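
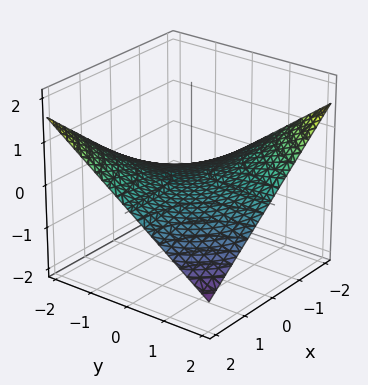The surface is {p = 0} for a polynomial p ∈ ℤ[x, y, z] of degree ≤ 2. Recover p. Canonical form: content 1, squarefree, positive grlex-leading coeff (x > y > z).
x*y + 3*z

1. deg p = 2. A saddle surface; a quadric.
2. From the axis intercepts and sections: it crosses the z-axis at the gridline z = 0; every point of the y-axis in the box is on the surface; the visible x-axis segment lies entirely on the surface.
3. Together with the visible shape, these determine p as stated.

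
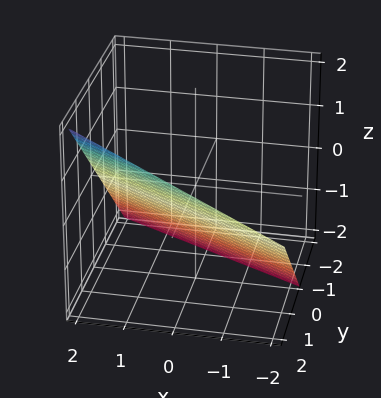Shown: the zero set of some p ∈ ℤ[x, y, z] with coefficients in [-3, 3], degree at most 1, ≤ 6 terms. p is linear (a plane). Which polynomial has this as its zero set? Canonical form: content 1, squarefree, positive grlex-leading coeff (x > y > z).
x + 2*y - 2*z - 2

The degree is 1 — the surface is flat (a plane).
Against the integer gridlines: it crosses the y-axis at the gridline y = 1; it crosses the x-axis at the gridline x = 2; it meets the z-axis at z = -1 (among the integer gridlines).
Fitting integer coefficients to these (and the overall shape) gives p.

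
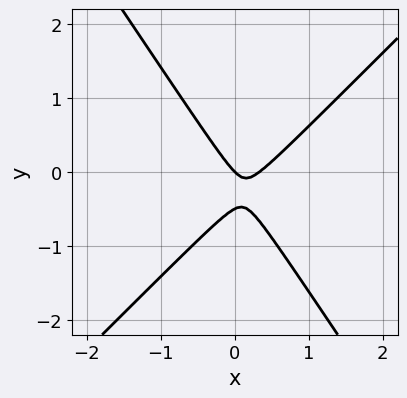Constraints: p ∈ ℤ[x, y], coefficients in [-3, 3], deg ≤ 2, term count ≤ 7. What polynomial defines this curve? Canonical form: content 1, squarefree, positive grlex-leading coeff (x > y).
(a) Degree: the shape is more complex than any degree-1 curve, so deg p = 2.
(b) Checking where it meets the axes: one y-axis crossing is at y = 0; it crosses the x-axis at the gridline x = 0.
(c) Putting this together gives p.

3*x^2 - x*y - 2*y^2 - x - y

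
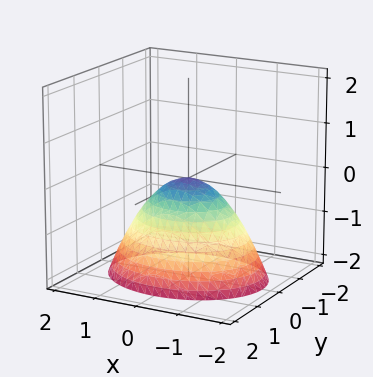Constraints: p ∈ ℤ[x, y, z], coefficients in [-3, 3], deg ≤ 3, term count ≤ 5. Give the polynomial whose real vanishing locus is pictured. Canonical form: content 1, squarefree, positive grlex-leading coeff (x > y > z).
First, deg p = 2. A single bowl opening along one axis; a quadric.
Next, symmetries: mirror symmetry y ↦ −y ⇒ only even powers of y; it's symmetric under x → −x, forcing even powers of x.
Then, checking where it meets the axes: it crosses the z-axis at the gridline z = 0; one y-axis crossing is at y = 0.
Finally, putting this together gives p.

2*x^2 + 3*y^2 + 3*z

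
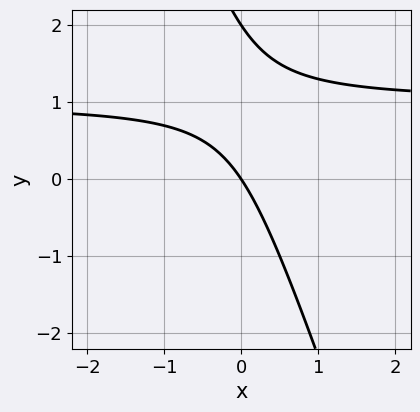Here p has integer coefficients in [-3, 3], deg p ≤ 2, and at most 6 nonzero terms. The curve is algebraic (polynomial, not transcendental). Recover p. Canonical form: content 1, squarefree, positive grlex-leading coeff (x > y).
Degree: no degree-1 curve has this shape, so deg p = 2.
Checking where it meets the axes: the y-axis gridline crossings are at y ∈ {0, 2}; one x-axis crossing is at x = 0.
Fitting integer coefficients to these (and the overall shape) gives p.

3*x*y + y^2 - 3*x - 2*y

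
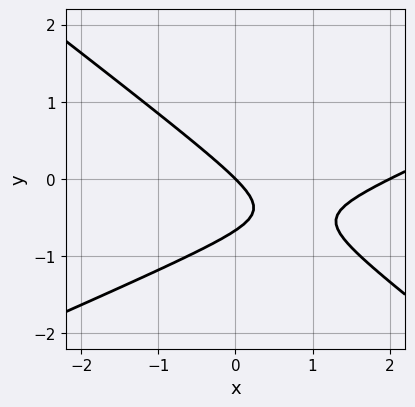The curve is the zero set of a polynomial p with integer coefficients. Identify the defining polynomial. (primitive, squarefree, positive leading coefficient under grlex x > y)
x^2 - x*y - 3*y^2 - 2*x - 2*y

1. Degree: a generic line meets the curve in up to 2 points, so deg p = 2.
2. Against the integer gridlines: the x-axis gridline crossings are at x ∈ {0, 2}; it crosses the y-axis at the gridline y = 0.
3. Fitting integer coefficients to these (and the overall shape) gives p.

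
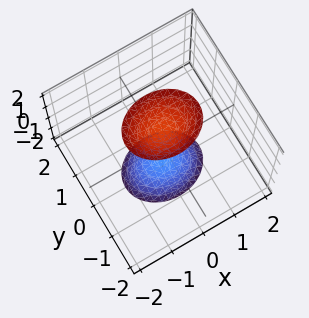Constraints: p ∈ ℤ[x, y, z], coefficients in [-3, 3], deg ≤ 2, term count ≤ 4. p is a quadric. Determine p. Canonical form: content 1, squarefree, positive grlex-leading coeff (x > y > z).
First, I count 2 distinct pieces. They look like related sheets of one shape, so recover p as a whole.
Next, deg p = 2. Two sheets facing apart; a quadric.
Next, symmetries: mirror symmetry z ↦ −z ⇒ only even powers of z; the x ↦ −x reflection is a symmetry, so x appears only in even powers; the y ↦ −y reflection is a symmetry, so y appears only in even powers.
Then, checking where it meets the axes: no y-intercept at any integer in the box; it misses every integer gridline on the x-axis.
Finally, the integer polynomial consistent with all of this is the stated p.

2*x^2 + 3*y^2 - z^2 + 2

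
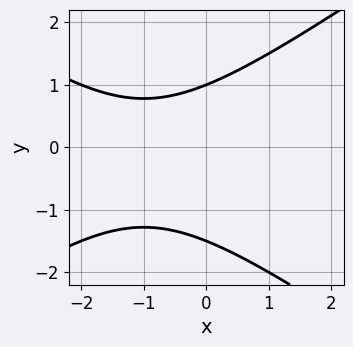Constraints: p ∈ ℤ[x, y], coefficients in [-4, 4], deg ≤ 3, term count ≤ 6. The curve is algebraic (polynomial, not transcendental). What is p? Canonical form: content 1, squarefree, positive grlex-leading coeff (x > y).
(a) The degree is 2 — the shape is more complex than any degree-1 curve.
(b) Reading off the gridlines: the curve avoids every integer x-axis point in the box; it meets the y-axis at y = 1 (among the integer gridlines).
(c) Fitting integer coefficients to these (and the overall shape) gives p.

x^2 - 2*y^2 + 2*x - y + 3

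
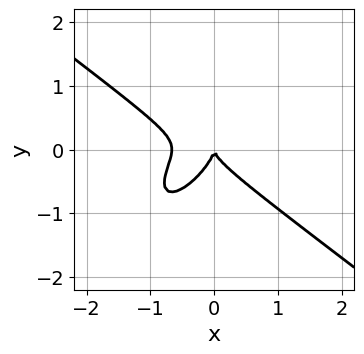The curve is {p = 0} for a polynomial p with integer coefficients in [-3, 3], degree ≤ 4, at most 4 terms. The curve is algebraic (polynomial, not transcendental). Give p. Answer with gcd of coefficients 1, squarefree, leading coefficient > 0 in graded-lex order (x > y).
(a) Degree: no degree-2 curve has this shape, so deg p = 3.
(b) Against the integer gridlines: it crosses the y-axis at the gridline y = 0; it meets the x-axis at x = 0 (among the integer gridlines).
(c) These observations pin down the coefficients.

3*x^3 - 3*x*y^2 + 3*y^3 + 2*x^2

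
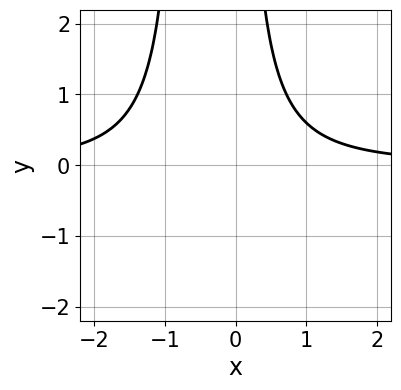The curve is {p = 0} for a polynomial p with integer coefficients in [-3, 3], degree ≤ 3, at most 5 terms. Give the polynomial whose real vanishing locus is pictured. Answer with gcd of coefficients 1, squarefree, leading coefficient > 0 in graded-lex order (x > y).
1. Degree: the shape is more complex than any degree-2 curve, so deg p = 3.
2. From the visible intercepts: it misses every integer gridline on the x-axis; the curve avoids every integer y-axis point in the box.
3. Putting this together gives p.

3*x^2*y + 2*x*y - 3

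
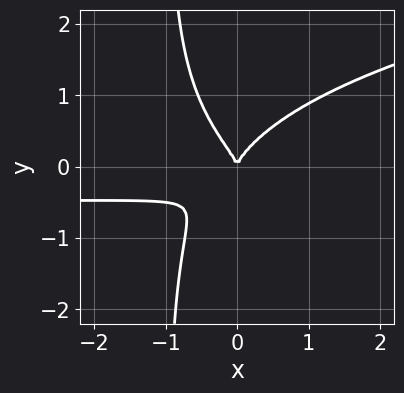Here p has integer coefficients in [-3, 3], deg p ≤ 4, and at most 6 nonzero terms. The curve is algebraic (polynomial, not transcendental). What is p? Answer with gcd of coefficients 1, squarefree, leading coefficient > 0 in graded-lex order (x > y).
1. The degree is 4 — a generic line meets the curve in up to 4 points.
2. Checking where it meets the axes: it meets the x-axis at x = 0 (among the integer gridlines); it meets the y-axis at y = 0 (among the integer gridlines).
3. The integer polynomial consistent with all of this is the stated p.

2*x*y^3 - 2*x^2*y + 2*y^3 - x^2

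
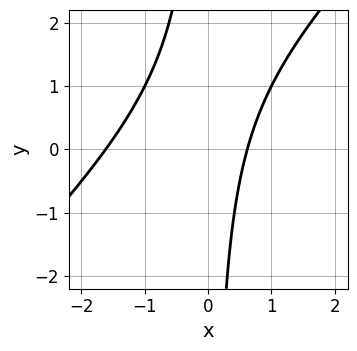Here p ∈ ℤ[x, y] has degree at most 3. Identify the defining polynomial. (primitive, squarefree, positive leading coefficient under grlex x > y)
(a) deg p = 2. The shape is more complex than any degree-1 curve.
(b) From the axis intercepts and sections: the curve avoids every integer y-axis point in the box.
(c) Putting this together gives p.

x^2 - x*y + x - 1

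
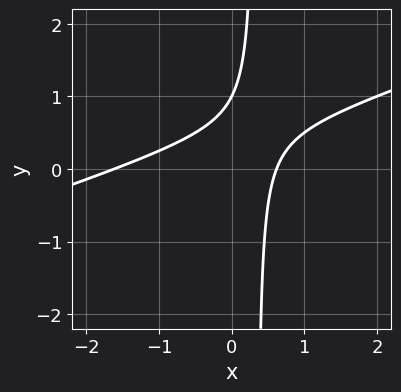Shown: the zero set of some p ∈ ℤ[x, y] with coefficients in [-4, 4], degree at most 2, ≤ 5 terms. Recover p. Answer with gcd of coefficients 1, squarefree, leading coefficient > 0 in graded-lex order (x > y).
Degree: no degree-1 curve has this shape, so deg p = 2.
Against the integer gridlines: it meets the y-axis at y = 1 (among the integer gridlines).
Putting this together gives p.

x^2 - 3*x*y + x + y - 1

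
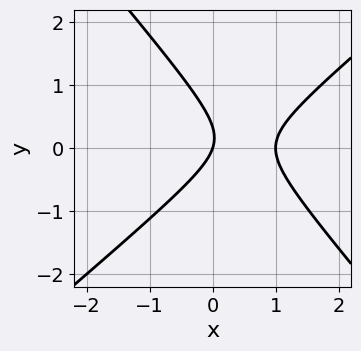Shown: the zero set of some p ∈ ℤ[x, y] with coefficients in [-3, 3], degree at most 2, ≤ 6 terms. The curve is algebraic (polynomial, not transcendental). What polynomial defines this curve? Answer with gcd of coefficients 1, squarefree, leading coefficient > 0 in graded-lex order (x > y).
1. Degree: a generic line meets the curve in up to 2 points, so deg p = 2.
2. Reading off the gridlines: one y-axis crossing is at y = 0; among the integer gridlines, it crosses the x-axis at x ∈ {0, 1}.
3. Matching integer coefficients to the picture gives p.

3*x^2 - x*y - 3*y^2 - 3*x + y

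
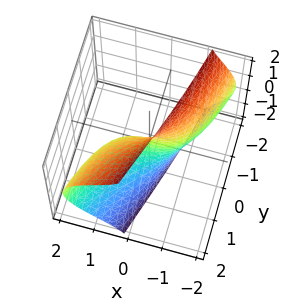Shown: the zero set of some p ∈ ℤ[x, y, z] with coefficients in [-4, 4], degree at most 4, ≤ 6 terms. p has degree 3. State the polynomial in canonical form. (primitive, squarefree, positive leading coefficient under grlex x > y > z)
x^3 + 2*x*z^2 + z^2 - 3*y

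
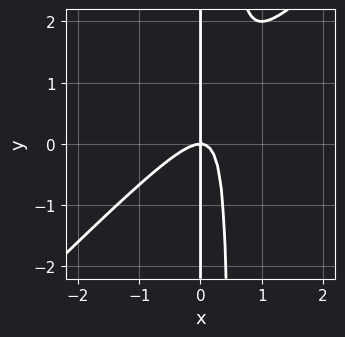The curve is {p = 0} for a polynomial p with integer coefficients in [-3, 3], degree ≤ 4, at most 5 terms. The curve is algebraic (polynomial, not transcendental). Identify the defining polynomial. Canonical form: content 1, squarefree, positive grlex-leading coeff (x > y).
(a) deg p = 3. No degree-2 curve has this shape.
(b) From the axis intercepts and sections: the visible y-axis segment lies entirely on the curve; it crosses the x-axis at the gridline x = 0.
(c) These observations pin down the coefficients.

2*x^3 - 2*x^2*y + x*y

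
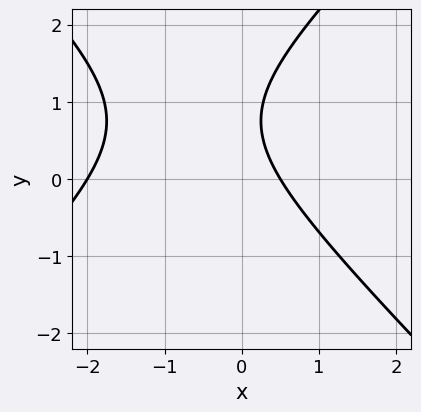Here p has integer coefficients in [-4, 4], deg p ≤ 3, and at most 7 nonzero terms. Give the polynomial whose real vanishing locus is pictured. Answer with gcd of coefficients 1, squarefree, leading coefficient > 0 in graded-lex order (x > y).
2*x^2 - 2*y^2 + 3*x + 3*y - 2

The degree is 2 — a generic line meets the curve in up to 2 points.
From the axis intercepts and sections: it meets the x-axis at x = -2 (among the integer gridlines); no y-intercept at any integer in the box.
These observations pin down the coefficients.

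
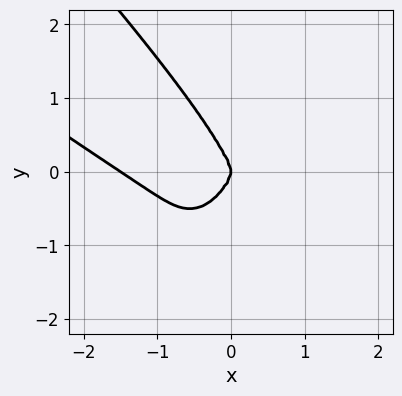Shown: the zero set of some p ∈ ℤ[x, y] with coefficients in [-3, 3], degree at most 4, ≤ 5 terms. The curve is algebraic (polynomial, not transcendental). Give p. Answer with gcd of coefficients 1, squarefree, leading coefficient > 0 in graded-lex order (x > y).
The degree is 4 — a generic line meets the curve in up to 4 points.
From the visible intercepts: one x-axis crossing is at x = 0; it meets the y-axis at y = 0 (among the integer gridlines).
These observations pin down the coefficients.

2*x^4 + 3*x^3*y + y^4 + 3*x^3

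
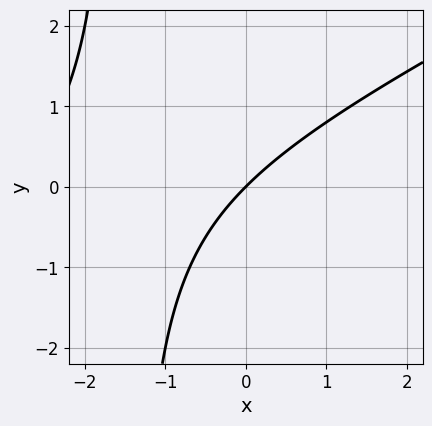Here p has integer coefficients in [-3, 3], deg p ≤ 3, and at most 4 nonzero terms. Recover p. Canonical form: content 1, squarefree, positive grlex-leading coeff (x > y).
(a) deg p = 2. No degree-1 curve has this shape.
(b) Against the integer gridlines: one x-axis crossing is at x = 0; it meets the y-axis at y = 0 (among the integer gridlines).
(c) The integer polynomial consistent with all of this is the stated p.

x^2 - 2*x*y + 3*x - 3*y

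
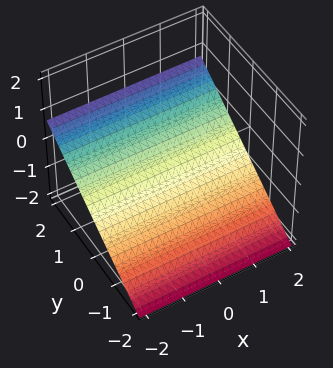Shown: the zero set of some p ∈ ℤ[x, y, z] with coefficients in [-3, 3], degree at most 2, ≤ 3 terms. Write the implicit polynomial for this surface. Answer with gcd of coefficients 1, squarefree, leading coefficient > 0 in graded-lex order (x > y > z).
Degree: the surface is flat (a plane), so deg p = 1.
Checking where it meets the axes: it meets the y-axis at y = 1 (among the integer gridlines); it misses every integer gridline on the x-axis.
Together with the visible shape, these determine p as stated.

2*y - 3*z - 2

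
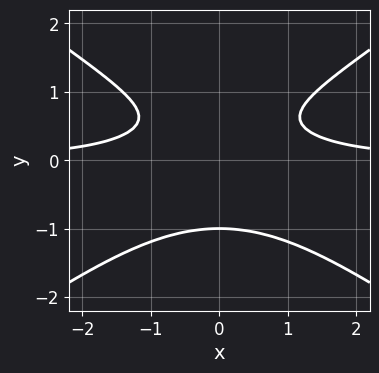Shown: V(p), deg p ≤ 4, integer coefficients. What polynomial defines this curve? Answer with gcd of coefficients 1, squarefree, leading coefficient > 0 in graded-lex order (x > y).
(a) Degree: the shape is more complex than any degree-2 curve, so deg p = 3.
(b) Symmetries: it's symmetric under x → −x, forcing even powers of x.
(c) Observable constraints: the curve avoids every integer x-axis point in the box; one y-axis crossing is at y = -1.
(d) These observations pin down the coefficients.

x^2*y - 2*y^3 + y - 1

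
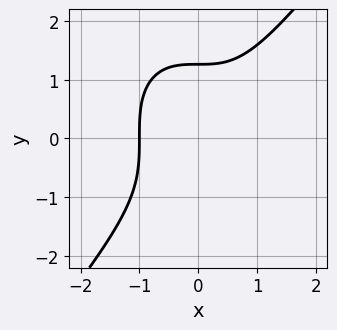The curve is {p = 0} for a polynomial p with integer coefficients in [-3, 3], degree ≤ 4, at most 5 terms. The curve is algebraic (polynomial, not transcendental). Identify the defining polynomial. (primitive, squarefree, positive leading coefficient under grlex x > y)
2*x^3 - y^3 + 2

First, the degree is 3 — a generic line meets the curve in up to 3 points.
Next, observable constraints: one x-axis crossing is at x = -1.
Finally, these observations pin down the coefficients.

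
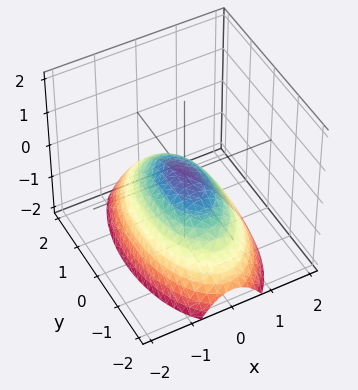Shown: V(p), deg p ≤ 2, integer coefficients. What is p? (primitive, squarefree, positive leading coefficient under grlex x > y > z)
The degree is 2 — a single bowl opening along one axis; a quadric.
Symmetries: the y ↦ −y reflection is a symmetry, so y appears only in even powers; mirror symmetry x ↦ −x ⇒ only even powers of x.
Reading off the gridlines: it crosses the x-axis at the gridline x = 0; it crosses the z-axis at the gridline z = 0; it crosses the y-axis at the gridline y = 0.
Solving for integer coefficients yields p as stated.

3*x^2 + y^2 + 3*z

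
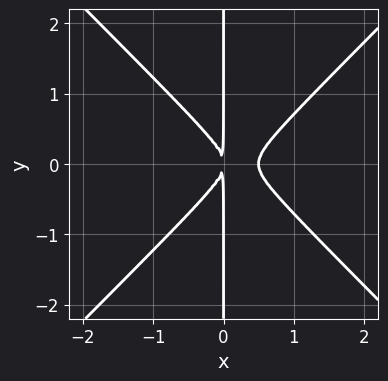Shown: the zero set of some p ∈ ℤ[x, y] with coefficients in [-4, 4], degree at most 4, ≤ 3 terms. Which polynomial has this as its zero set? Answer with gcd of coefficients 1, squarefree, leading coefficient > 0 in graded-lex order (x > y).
2*x^3 - 2*x*y^2 - x^2

First, degree: no degree-2 curve has this shape, so deg p = 3.
Then, symmetries: the y ↦ −y reflection is a symmetry, so y appears only in even powers.
Then, from the axis intercepts and sections: the visible y-axis segment lies entirely on the curve.
Finally, solving for integer coefficients yields p as stated.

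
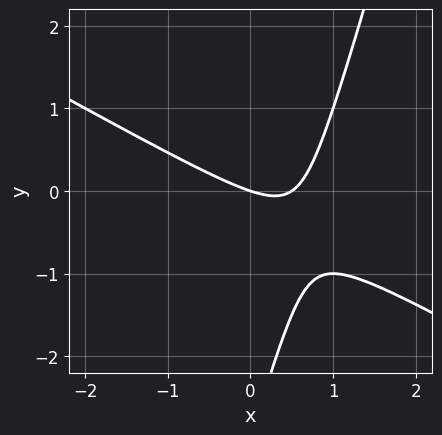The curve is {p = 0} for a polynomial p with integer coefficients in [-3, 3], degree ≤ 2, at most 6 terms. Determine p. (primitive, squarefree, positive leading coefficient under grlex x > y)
Degree: the shape is more complex than any degree-1 curve, so deg p = 2.
From the visible intercepts: one x-axis crossing is at x = 0; one y-axis crossing is at y = 0.
Solving for integer coefficients yields p as stated.

2*x^2 + 3*x*y - y^2 - x - 3*y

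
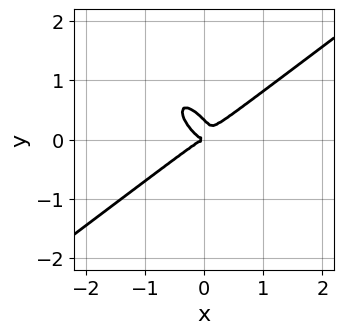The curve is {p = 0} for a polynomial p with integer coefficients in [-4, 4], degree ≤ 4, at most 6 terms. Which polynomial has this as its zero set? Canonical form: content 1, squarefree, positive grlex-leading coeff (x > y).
deg p = 3.
Observable constraints: it meets the x-axis at x = 0 (among the integer gridlines); it crosses the y-axis at the gridline y = 0.
Solving for integer coefficients yields p as stated.

3*x^3 - 3*x*y^2 - 3*y^3 + y^2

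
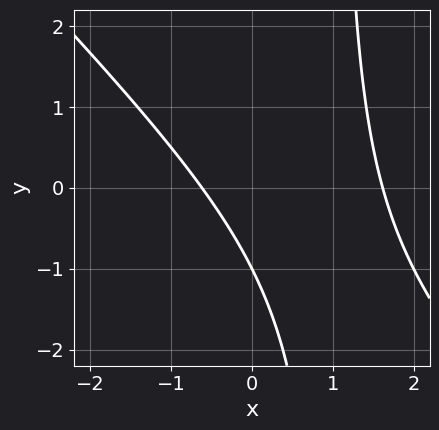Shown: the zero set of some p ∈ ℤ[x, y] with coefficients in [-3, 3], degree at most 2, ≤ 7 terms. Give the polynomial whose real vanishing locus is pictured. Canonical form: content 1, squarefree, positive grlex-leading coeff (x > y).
x^2 + x*y - x - y - 1

Degree: the shape is more complex than any degree-1 curve, so deg p = 2.
Against the integer gridlines: it meets the y-axis at y = -1 (among the integer gridlines).
Solving for integer coefficients yields p as stated.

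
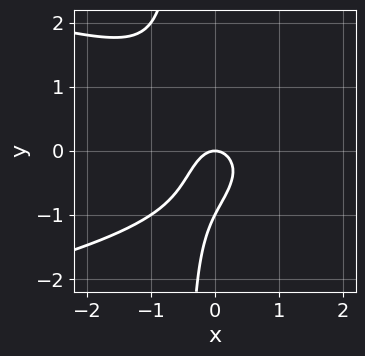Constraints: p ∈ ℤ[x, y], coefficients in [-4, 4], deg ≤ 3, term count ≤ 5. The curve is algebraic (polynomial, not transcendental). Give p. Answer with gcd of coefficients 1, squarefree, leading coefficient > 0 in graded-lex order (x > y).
(a) Degree: a generic line meets the curve in up to 3 points, so deg p = 3.
(b) From the axis intercepts and sections: among the integer gridlines, it crosses the y-axis at y ∈ {-1, 0}; it meets the x-axis at x = 0 (among the integer gridlines).
(c) Solving for integer coefficients yields p as stated.

2*x*y^2 + 2*x^2 + y^2 + y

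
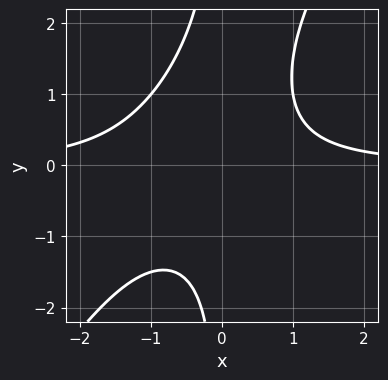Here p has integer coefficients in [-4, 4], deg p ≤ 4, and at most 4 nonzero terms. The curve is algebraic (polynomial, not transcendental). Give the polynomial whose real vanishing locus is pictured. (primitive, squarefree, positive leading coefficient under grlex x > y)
The degree is 3 — a generic line meets the curve in up to 3 points.
From the visible intercepts: no y-intercept at any integer in the box; the curve avoids every integer x-axis point in the box.
The integer polynomial consistent with all of this is the stated p.

3*x^2*y - 2*x*y^2 + 2*x*y - 3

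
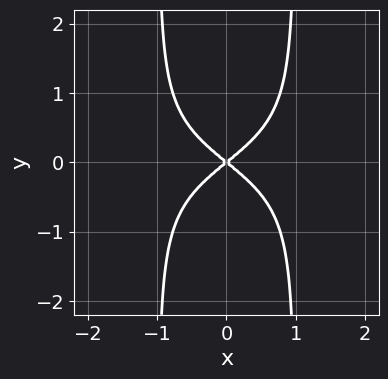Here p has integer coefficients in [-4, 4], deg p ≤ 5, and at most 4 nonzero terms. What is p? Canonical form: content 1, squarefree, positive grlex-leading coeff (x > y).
3*x^2*y^2 + 2*x^2 - 3*y^2

Degree: a generic line meets the curve in up to 4 points, so deg p = 4.
Symmetries: it's symmetric under y → −y, forcing even powers of y; mirror symmetry x ↦ −x ⇒ only even powers of x.
Checking where it meets the axes: it meets the y-axis at y = 0 (among the integer gridlines); it crosses the x-axis at the gridline x = 0.
Together with the visible shape, these determine p as stated.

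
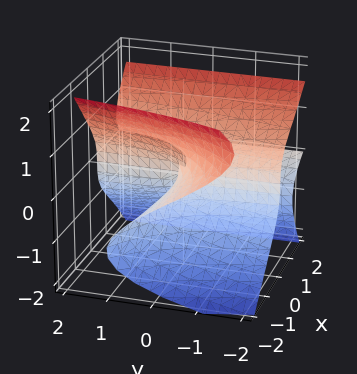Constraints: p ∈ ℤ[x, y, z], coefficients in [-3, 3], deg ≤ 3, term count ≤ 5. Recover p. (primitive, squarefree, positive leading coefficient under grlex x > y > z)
First, deg p = 3. No degree-2 surface has this shape.
Next, observable constraints: it meets the z-axis at z = 0 (among the integer gridlines); every point of the x-axis in the box is on the surface; the visible y-axis segment lies entirely on the surface.
Finally, putting this together gives p.

x^2*y + 3*x^2*z - x*z^2 - 3*z^3 - 2*x*y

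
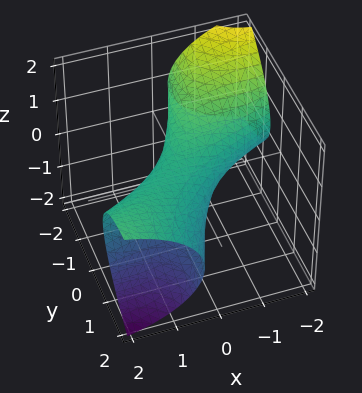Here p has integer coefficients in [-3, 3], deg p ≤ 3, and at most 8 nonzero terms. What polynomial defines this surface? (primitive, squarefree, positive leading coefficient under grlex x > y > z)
x^2 - 3*x*y + y^2 + 2*y*z + 3*z^2 - 1

First, degree: the shape is more complex than any degree-1 surface, so deg p = 2.
Then, from the visible intercepts: the x-axis gridline crossings are at x ∈ {-1, 1}; the y-axis gridline crossings are at y ∈ {-1, 1}.
Finally, fitting integer coefficients to these (and the overall shape) gives p.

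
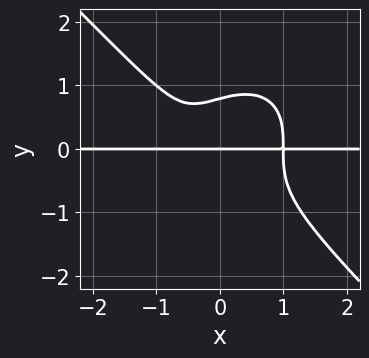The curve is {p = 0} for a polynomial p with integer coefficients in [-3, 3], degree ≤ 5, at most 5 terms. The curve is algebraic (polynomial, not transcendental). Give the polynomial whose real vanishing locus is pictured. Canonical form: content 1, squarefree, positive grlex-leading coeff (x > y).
2*x^3*y + 2*y^4 - x*y - y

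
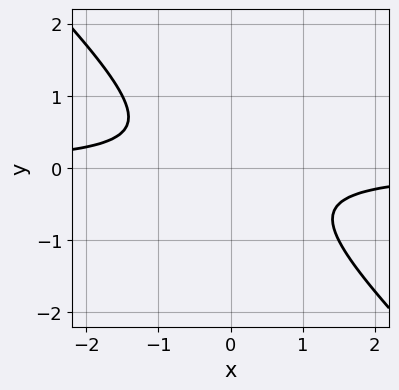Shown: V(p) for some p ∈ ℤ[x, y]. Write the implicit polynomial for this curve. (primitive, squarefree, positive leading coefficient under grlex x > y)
2*x*y + 2*y^2 + 1

First, the degree is 2 — a generic line meets the curve in up to 2 points.
Next, from the axis intercepts and sections: it misses every integer gridline on the x-axis; it misses every integer gridline on the y-axis.
Finally, the integer polynomial consistent with all of this is the stated p.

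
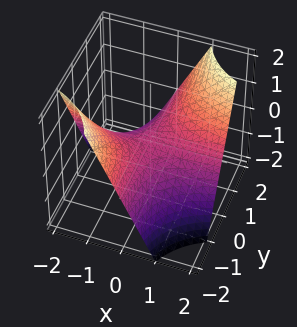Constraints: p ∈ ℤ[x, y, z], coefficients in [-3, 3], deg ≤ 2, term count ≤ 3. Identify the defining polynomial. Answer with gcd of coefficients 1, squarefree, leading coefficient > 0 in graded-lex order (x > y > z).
x*y - z

1. Degree: a hyperbolic paraboloid; a quadric, so deg p = 2.
2. Checking where it meets the axes: every point of the y-axis in the box is on the surface; one z-axis crossing is at z = 0; every point of the x-axis in the box is on the surface.
3. These observations pin down the coefficients.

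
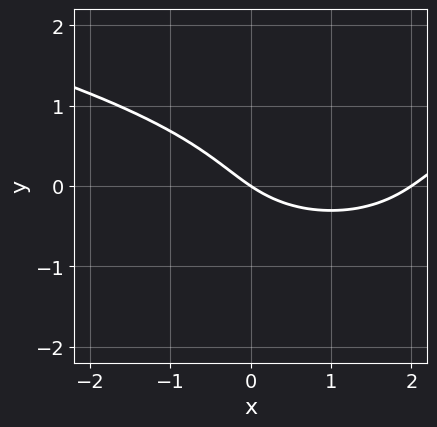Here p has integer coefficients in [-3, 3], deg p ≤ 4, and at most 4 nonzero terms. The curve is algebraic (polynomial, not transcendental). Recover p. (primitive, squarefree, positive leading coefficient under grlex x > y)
First, deg p = 3. No degree-2 curve has this shape.
Next, from the visible intercepts: it crosses the y-axis at the gridline y = 0; among the integer gridlines, it crosses the x-axis at x ∈ {0, 2}.
Finally, these observations pin down the coefficients.

3*y^3 - x^2 + 2*x + 3*y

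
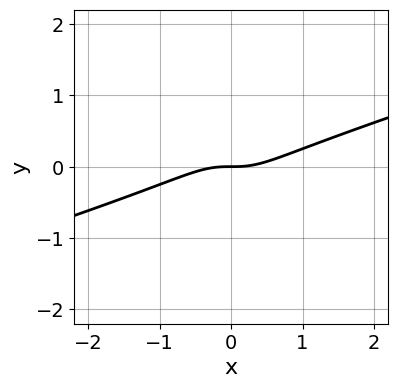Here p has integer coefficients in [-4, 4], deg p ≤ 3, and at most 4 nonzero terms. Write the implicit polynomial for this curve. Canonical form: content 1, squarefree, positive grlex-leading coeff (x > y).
x^3 - 3*x^2*y - y

First, deg p = 3.
Then, against the integer gridlines: it crosses the x-axis at the gridline x = 0; it meets the y-axis at y = 0 (among the integer gridlines).
Finally, matching integer coefficients to the picture gives p.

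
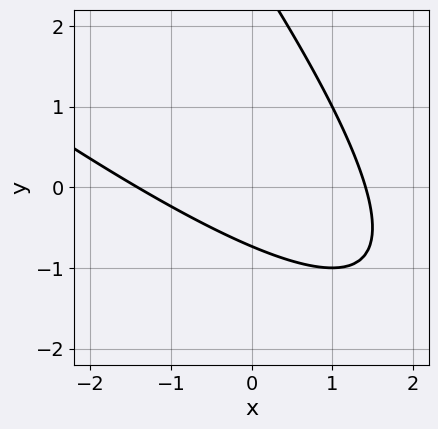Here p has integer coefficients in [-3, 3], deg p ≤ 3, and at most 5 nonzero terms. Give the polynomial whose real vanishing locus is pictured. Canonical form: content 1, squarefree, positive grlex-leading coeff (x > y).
(a) deg p = 2.
(b) Matching integer coefficients to the picture gives p.

x^2 + 2*x*y + y^2 - 2*y - 2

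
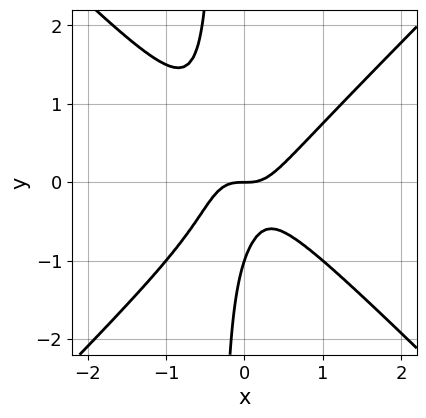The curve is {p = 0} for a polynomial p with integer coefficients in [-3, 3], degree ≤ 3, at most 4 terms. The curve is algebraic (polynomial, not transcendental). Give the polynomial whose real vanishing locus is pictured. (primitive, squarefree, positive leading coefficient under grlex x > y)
3*x^3 - 3*x*y^2 - y^2 - y

(a) Degree: the shape is more complex than any degree-2 curve, so deg p = 3.
(b) Checking where it meets the axes: it meets the x-axis at x = 0 (among the integer gridlines); the y-axis gridline crossings are at y ∈ {-1, 0}.
(c) Together with the visible shape, these determine p as stated.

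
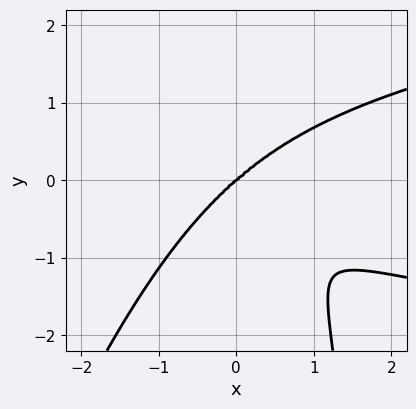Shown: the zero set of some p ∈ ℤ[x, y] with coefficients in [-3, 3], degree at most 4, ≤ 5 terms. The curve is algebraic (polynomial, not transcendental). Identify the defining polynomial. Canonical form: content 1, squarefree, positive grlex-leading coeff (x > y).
3*x^2*y^2 - x*y^3 - 2*x^3 + 3*y^3

First, the degree is 4 — the shape is more complex than any degree-3 curve.
Next, observable constraints: one y-axis crossing is at y = 0; it meets the x-axis at x = 0 (among the integer gridlines).
Finally, together with the visible shape, these determine p as stated.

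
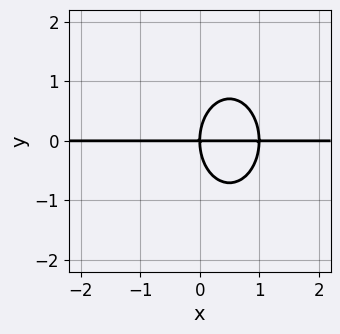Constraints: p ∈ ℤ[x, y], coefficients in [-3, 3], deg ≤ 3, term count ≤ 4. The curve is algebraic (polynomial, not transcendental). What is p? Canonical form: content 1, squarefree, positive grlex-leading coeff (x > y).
2*x^2*y + y^3 - 2*x*y

(a) Degree: the shape is more complex than any degree-2 curve, so deg p = 3.
(b) Against the integer gridlines: one y-axis crossing is at y = 0; the visible x-axis segment lies entirely on the curve.
(c) The integer polynomial consistent with all of this is the stated p.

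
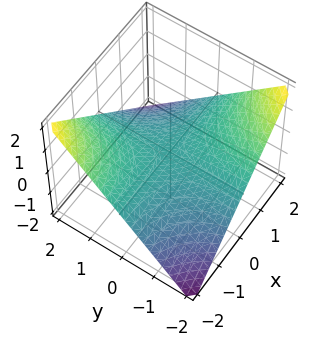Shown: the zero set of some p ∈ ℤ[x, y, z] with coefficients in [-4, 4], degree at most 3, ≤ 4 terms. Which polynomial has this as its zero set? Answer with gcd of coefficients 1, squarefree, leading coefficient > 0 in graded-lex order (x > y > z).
x*y + 2*z

First, deg p = 2. A hyperbolic paraboloid; a quadric.
Next, observable constraints: every point of the x-axis in the box is on the surface; the visible y-axis segment lies entirely on the surface; it meets the z-axis at z = 0 (among the integer gridlines).
Finally, fitting integer coefficients to these (and the overall shape) gives p.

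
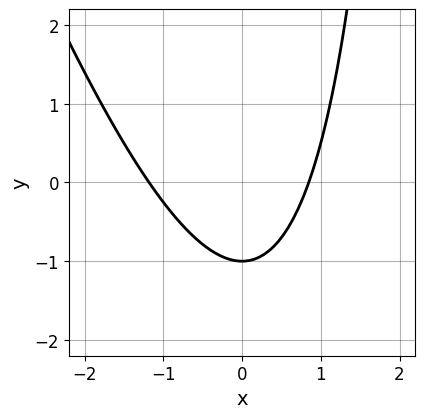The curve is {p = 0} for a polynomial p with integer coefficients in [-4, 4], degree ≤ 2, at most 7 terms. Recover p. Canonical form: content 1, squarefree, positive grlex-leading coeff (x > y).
3*x^2 + x*y + x - 3*y - 3

(a) Degree: a generic line meets the curve in up to 2 points, so deg p = 2.
(b) Against the integer gridlines: it crosses the y-axis at the gridline y = -1.
(c) Fitting integer coefficients to these (and the overall shape) gives p.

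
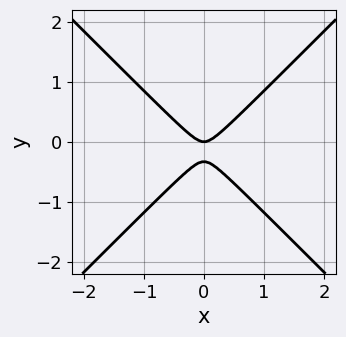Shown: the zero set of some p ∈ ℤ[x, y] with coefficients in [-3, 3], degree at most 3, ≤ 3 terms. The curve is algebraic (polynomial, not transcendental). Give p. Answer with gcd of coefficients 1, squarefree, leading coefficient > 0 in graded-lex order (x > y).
(a) deg p = 2. No degree-1 curve has this shape.
(b) Symmetries: mirror symmetry x ↦ −x ⇒ only even powers of x.
(c) Checking where it meets the axes: it crosses the y-axis at the gridline y = 0; one x-axis crossing is at x = 0.
(d) The integer polynomial consistent with all of this is the stated p.

3*x^2 - 3*y^2 - y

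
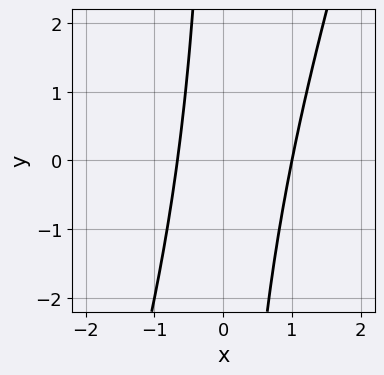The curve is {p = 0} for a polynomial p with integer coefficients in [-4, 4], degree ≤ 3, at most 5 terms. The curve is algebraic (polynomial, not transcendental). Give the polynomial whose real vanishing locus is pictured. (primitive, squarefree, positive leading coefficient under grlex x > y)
3*x^2 - x*y - x - 2

1. The degree is 2 — no degree-1 curve has this shape.
2. Reading off the gridlines: it misses every integer gridline on the y-axis; it crosses the x-axis at the gridline x = 1.
3. Assembling these constraints gives the stated polynomial.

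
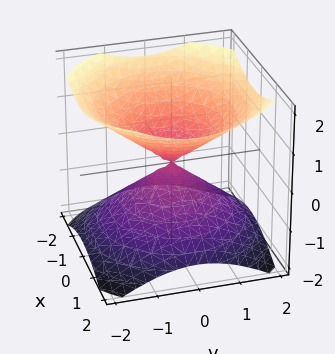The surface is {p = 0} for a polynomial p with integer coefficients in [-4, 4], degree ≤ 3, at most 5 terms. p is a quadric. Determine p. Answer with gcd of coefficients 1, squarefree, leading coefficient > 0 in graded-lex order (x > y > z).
First, there are 2 components. They look like related sheets of one shape, so recover p as a whole.
Next, the degree is 2 — a double cone through the origin; a quadric.
Next, symmetries: the z ↦ −z reflection is a symmetry, so z appears only in even powers; every cross-section ⟂ z is a circle, so x, y appear only via x² + y².
Next, observable constraints: one z-axis crossing is at z = 0; one x-axis crossing is at x = 0; a circular section at z = -1 has radius between 1 and 2.
Finally, putting this together gives p.

2*x^2 + 2*y^2 - 3*z^2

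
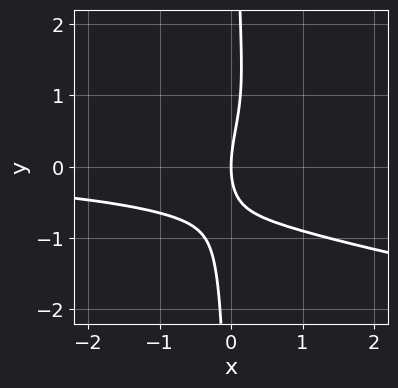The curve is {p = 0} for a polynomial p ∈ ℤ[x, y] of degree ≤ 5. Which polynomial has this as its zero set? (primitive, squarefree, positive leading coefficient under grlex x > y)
3*x*y^3 - 2*x^2*y + 2*x*y - y^2 + 3*x

The degree is 4 — the shape is more complex than any degree-3 curve.
From the visible intercepts: one x-axis crossing is at x = 0; it meets the y-axis at y = 0 (among the integer gridlines).
Together with the visible shape, these determine p as stated.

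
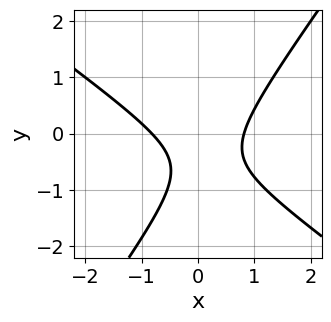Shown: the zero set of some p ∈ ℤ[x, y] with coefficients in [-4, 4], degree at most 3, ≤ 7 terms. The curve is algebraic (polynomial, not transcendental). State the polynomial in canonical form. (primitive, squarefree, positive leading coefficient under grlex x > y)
3*x^2 + 2*x*y - 3*y^2 - 3*y - 2

First, degree: no degree-1 curve has this shape, so deg p = 2.
Then, checking where it meets the axes: it misses every integer gridline on the y-axis.
Finally, together with the visible shape, these determine p as stated.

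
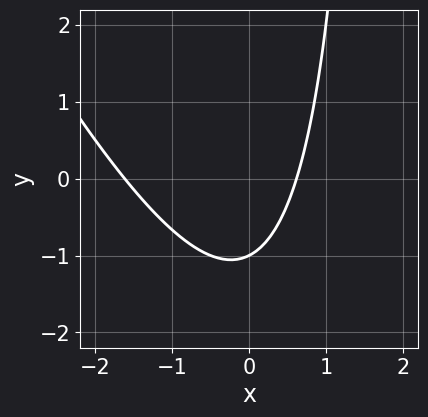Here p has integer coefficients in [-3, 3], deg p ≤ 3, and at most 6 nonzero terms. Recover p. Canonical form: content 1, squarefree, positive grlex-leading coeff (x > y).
2*x^2 + x*y + 2*x - 2*y - 2

(a) deg p = 2.
(b) From the axis intercepts and sections: it meets the y-axis at y = -1 (among the integer gridlines).
(c) Together with the visible shape, these determine p as stated.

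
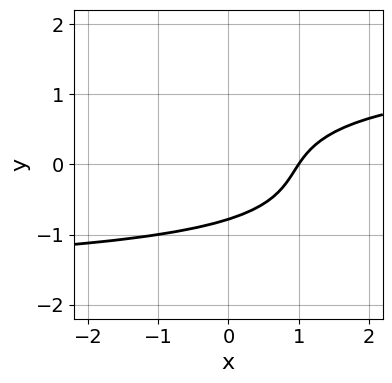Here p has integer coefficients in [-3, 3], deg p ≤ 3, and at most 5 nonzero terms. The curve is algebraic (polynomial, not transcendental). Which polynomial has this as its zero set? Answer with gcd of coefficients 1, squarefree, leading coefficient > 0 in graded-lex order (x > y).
(a) The degree is 3 — the shape is more complex than any degree-2 curve.
(b) From the visible intercepts: it meets the x-axis at x = 1 (among the integer gridlines).
(c) The integer polynomial consistent with all of this is the stated p.

x*y^2 + 3*y^3 - 3*x + 2*y + 3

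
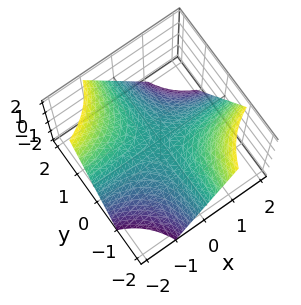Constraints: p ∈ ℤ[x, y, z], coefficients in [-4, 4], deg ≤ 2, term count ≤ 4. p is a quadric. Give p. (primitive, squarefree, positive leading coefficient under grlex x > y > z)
(a) deg p = 2.
(b) Reading off the gridlines: it crosses the z-axis at the gridline z = 0; every point of the y-axis in the box is on the surface; every point of the x-axis in the box is on the surface.
(c) Assembling these constraints gives the stated polynomial.

x*y + z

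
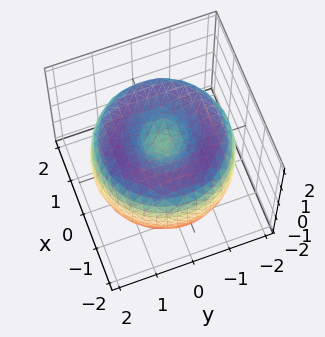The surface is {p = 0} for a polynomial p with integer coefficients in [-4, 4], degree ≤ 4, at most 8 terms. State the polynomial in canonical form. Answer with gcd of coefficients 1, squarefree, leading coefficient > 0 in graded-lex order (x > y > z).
x^4 + 2*x^2*y^2 + y^4 - 3*x^2 - 3*y^2 + 2*z^2 - 1

(a) The degree is 4 — the shape is more complex than any degree-3 surface.
(b) Symmetry: the z-axis is an axis of rotation, so x and y enter only as x² + y².
(c) Checking where it meets the axes: a circular section at z = 1 has radius between 0 and 1.
(d) Fitting integer coefficients to these (and the overall shape) gives p.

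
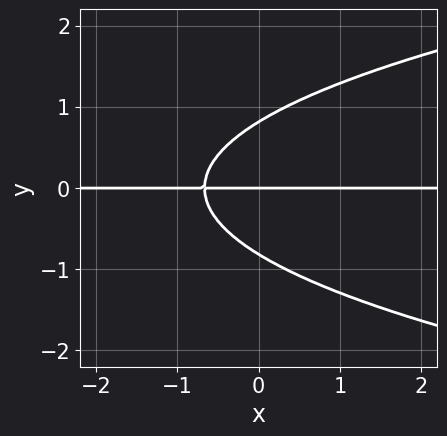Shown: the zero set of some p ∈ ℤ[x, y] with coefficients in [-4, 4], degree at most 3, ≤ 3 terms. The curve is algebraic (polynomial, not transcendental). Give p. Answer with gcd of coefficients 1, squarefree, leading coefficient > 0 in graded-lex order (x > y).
The degree is 3 — no degree-2 curve has this shape.
Observable constraints: one y-axis crossing is at y = 0; the visible x-axis segment lies entirely on the curve.
Assembling these constraints gives the stated polynomial.

3*y^3 - 3*x*y - 2*y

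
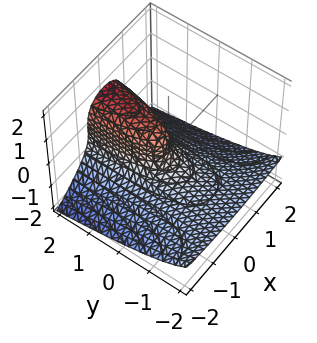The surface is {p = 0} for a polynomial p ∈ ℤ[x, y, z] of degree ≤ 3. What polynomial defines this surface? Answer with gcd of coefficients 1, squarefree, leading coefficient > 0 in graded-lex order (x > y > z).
First, degree: a generic line meets the surface in up to 3 points, so deg p = 3.
Next, checking where it meets the axes: one z-axis crossing is at z = 0; it crosses the y-axis at the gridline y = 0; one x-axis crossing is at x = 0.
Finally, the integer polynomial consistent with all of this is the stated p.

x^2*y + 2*z^3 + 2*x^2 - y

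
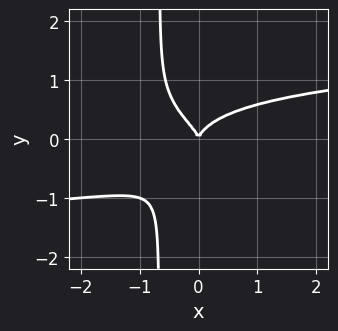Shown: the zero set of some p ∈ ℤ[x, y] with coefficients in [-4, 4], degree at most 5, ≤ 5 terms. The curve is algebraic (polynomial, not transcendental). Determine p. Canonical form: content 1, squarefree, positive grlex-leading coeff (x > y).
The degree is 4 — a generic line meets the curve in up to 4 points.
Against the integer gridlines: it crosses the y-axis at the gridline y = 0; it meets the x-axis at x = 0 (among the integer gridlines).
The integer polynomial consistent with all of this is the stated p.

3*x*y^3 + 2*y^3 - x^2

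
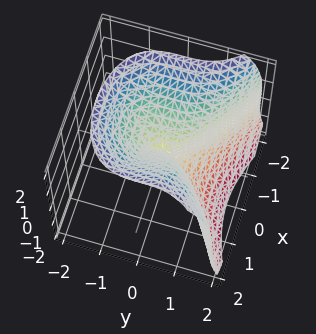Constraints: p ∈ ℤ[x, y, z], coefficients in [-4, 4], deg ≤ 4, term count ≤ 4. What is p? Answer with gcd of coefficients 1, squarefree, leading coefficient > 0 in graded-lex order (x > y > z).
2*y^3 + z^3 - 3*x^2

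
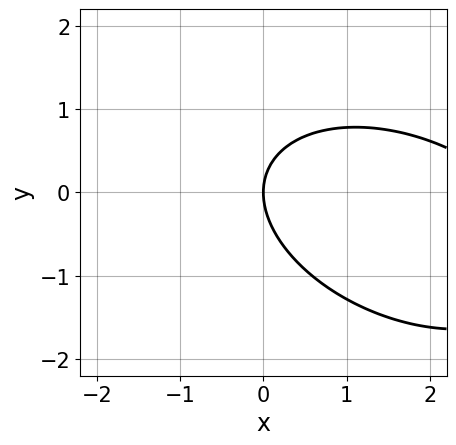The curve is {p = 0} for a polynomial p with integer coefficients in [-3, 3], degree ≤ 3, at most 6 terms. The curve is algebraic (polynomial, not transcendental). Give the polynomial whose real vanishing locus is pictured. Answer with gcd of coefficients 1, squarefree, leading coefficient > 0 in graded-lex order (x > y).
x^2 + x*y + 2*y^2 - 3*x

(a) deg p = 2. A generic line meets the curve in up to 2 points.
(b) From the axis intercepts and sections: it meets the y-axis at y = 0 (among the integer gridlines); one x-axis crossing is at x = 0.
(c) Together with the visible shape, these determine p as stated.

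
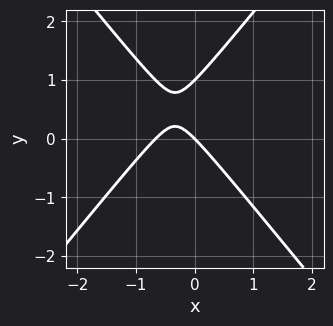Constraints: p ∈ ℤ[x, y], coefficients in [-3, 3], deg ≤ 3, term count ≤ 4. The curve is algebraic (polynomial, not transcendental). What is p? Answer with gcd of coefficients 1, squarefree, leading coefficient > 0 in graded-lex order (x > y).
3*x^2 - 2*y^2 + 2*x + 2*y

(a) Degree: no degree-1 curve has this shape, so deg p = 2.
(b) Against the integer gridlines: one x-axis crossing is at x = 0; the y-axis gridline crossings are at y ∈ {0, 1}.
(c) Assembling these constraints gives the stated polynomial.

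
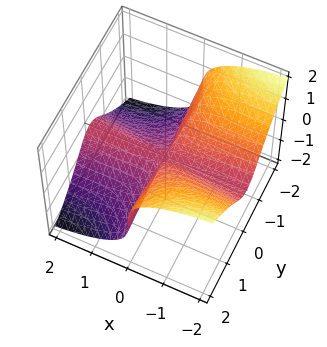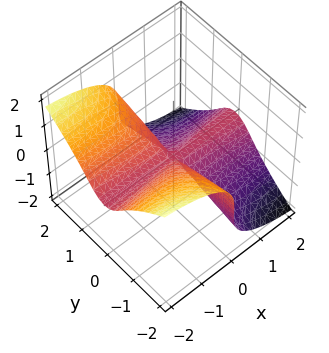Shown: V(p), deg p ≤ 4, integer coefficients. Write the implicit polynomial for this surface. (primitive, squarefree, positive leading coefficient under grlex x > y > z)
(a) The degree is 3 — the shape is more complex than any degree-2 surface.
(b) Observable constraints: every point of the x-axis in the box is on the surface; every point of the y-axis in the box is on the surface; it crosses the z-axis at the gridline z = 0.
(c) Fitting integer coefficients to these (and the overall shape) gives p.

x^2*z + 3*x*y^2 + 3*z^3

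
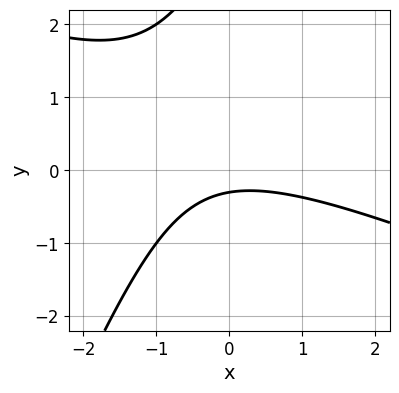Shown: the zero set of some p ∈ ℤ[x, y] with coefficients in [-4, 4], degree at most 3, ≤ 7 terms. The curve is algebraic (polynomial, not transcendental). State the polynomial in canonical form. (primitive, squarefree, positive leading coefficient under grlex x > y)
x^2 + 2*x*y - y^2 + 3*y + 1

(a) deg p = 2. A generic line meets the curve in up to 2 points.
(b) Against the integer gridlines: it misses every integer gridline on the x-axis.
(c) Putting this together gives p.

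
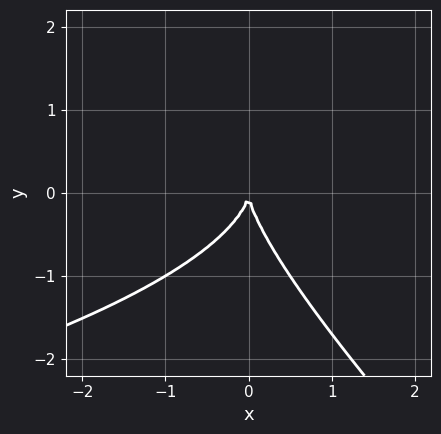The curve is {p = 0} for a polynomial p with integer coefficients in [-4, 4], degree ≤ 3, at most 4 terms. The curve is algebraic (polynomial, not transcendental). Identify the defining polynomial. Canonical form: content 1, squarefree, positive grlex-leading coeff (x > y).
x*y^2 + y^3 + 2*x^2

Degree: a generic line meets the curve in up to 3 points, so deg p = 3.
From the visible intercepts: one x-axis crossing is at x = 0; it meets the y-axis at y = 0 (among the integer gridlines).
Solving for integer coefficients yields p as stated.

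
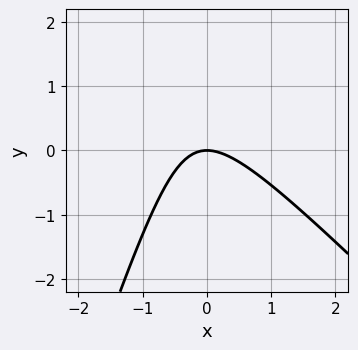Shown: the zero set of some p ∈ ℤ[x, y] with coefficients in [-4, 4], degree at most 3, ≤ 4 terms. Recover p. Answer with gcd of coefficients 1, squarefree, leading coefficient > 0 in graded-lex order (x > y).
3*x^2 + 2*x*y - y^2 + 3*y

(a) The degree is 2 — no degree-1 curve has this shape.
(b) From the axis intercepts and sections: it meets the y-axis at y = 0 (among the integer gridlines); it meets the x-axis at x = 0 (among the integer gridlines).
(c) These observations pin down the coefficients.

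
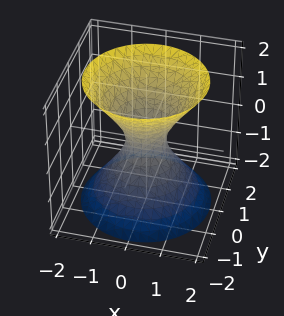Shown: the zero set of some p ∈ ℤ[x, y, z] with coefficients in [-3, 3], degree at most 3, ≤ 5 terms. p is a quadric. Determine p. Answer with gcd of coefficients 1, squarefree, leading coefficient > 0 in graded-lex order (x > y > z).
3*x^2 + 3*y^2 - 2*z^2 - 1

First, degree: an hourglass — one-sheet hyperboloid; a quadric, so deg p = 2.
Next, symmetries: rotational symmetry about the z-axis ⇒ p depends on x, y only through x² + y²; the z ↦ −z reflection is a symmetry, so z appears only in even powers.
Next, from the axis intercepts and sections: the surface avoids every integer z-axis point in the box; a circular section at z = -2 has radius between 1 and 2.
Finally, these observations pin down the coefficients.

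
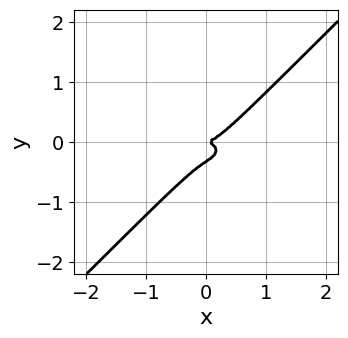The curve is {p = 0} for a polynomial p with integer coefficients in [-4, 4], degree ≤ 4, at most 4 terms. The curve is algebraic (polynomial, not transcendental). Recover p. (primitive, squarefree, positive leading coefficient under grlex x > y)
x^3 + 2*x*y^2 - 3*y^3 - y^2

(a) Degree: the shape is more complex than any degree-2 curve, so deg p = 3.
(b) Reading off the gridlines: it meets the y-axis at y = 0 (among the integer gridlines); it meets the x-axis at x = 0 (among the integer gridlines).
(c) These observations pin down the coefficients.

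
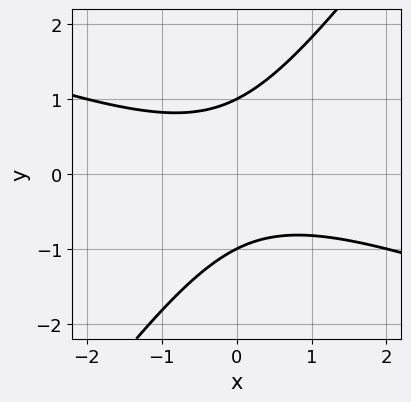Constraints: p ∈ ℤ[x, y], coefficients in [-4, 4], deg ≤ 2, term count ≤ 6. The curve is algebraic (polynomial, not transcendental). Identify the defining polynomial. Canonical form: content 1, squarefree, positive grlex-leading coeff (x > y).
deg p = 2. The shape is more complex than any degree-1 curve.
Reading off the gridlines: no x-intercept at any integer in the box; among the integer gridlines, it crosses the y-axis at y ∈ {-1, 1}.
The integer polynomial consistent with all of this is the stated p.

x^2 + 2*x*y - 2*y^2 + 2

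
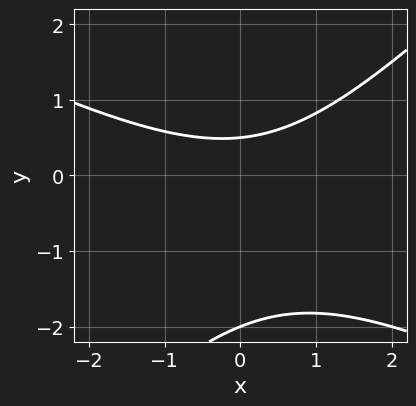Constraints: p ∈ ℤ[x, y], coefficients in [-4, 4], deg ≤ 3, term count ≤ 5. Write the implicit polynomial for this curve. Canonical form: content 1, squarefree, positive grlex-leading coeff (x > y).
x^2 + x*y - 2*y^2 - 3*y + 2

deg p = 2. No degree-1 curve has this shape.
Against the integer gridlines: the curve avoids every integer x-axis point in the box; one y-axis crossing is at y = -2.
These observations pin down the coefficients.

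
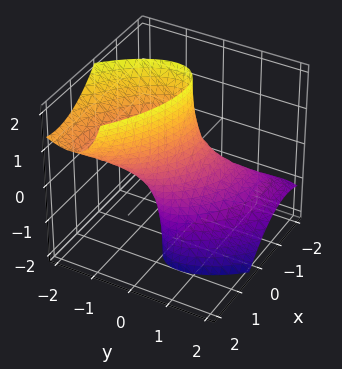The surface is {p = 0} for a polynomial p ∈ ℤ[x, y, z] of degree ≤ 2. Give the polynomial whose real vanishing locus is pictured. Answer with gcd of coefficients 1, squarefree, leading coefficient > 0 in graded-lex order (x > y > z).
2*x^2 + 3*x*y + 3*y^2 + 3*y*z - 1

(a) deg p = 2. No degree-1 surface has this shape.
(b) From the axis intercepts and sections: no z-intercept at any integer in the box.
(c) These observations pin down the coefficients.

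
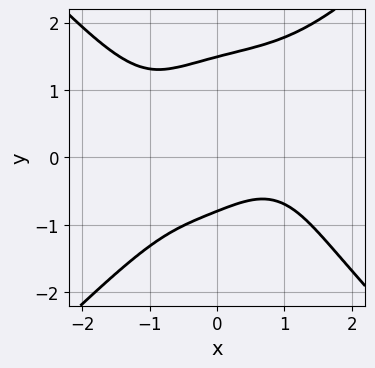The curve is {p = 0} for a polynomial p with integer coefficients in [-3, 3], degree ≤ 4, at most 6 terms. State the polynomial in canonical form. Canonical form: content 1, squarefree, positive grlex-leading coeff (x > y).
1. The degree is 4 — the shape is more complex than any degree-3 curve.
2. Checking where it meets the axes: it misses every integer gridline on the x-axis.
3. Fitting integer coefficients to these (and the overall shape) gives p.

x^4 - y^4 + 2*x*y + 2*y + 2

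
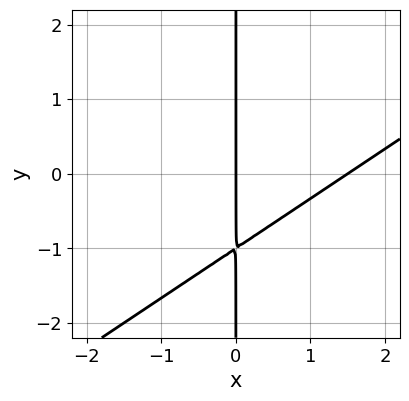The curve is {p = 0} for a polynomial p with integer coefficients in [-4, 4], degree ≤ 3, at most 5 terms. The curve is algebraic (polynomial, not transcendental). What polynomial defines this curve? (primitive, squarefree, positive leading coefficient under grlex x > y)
2*x^2 - 3*x*y - 3*x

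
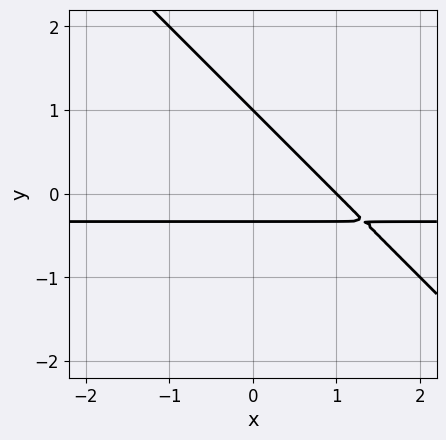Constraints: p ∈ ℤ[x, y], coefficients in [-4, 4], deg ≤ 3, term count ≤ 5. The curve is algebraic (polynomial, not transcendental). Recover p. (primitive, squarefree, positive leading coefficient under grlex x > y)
1. deg p = 2. The shape is more complex than any degree-1 curve.
2. Checking where it meets the axes: it meets the x-axis at x = 1 (among the integer gridlines); it meets the y-axis at y = 1 (among the integer gridlines).
3. Matching integer coefficients to the picture gives p.

3*x*y + 3*y^2 + x - 2*y - 1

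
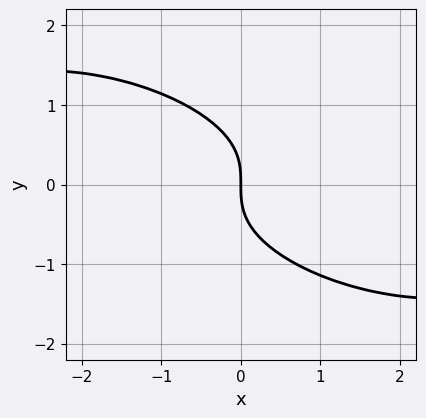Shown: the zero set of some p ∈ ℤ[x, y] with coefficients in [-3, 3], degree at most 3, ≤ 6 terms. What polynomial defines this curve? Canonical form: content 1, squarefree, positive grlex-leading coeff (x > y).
x^2*y + 2*x*y^2 + 3*y^3 + 3*x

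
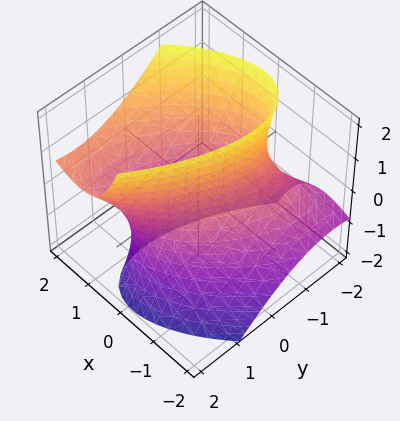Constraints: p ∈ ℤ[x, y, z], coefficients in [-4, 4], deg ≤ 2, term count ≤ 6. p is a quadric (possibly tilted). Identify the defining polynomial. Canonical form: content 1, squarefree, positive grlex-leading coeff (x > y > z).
3*x^2 - 3*x*y - 3*x*z + 2*y^2 - z^2 - 3

First, deg p = 2. No degree-1 surface has this shape.
Next, reading off the gridlines: the surface avoids every integer z-axis point in the box; the x-axis gridline crossings are at x ∈ {-1, 1}.
Finally, the integer polynomial consistent with all of this is the stated p.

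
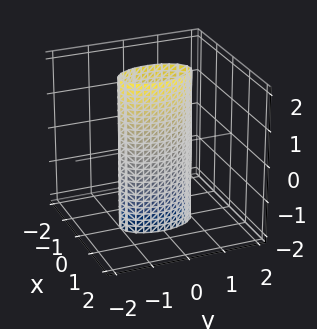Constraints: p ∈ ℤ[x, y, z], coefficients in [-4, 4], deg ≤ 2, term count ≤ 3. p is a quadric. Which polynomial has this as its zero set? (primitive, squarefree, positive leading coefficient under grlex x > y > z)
1. deg p = 2.
2. Symmetries: mirror symmetry y ↦ −y ⇒ only even powers of y; the x ↦ −x reflection is a symmetry, so x appears only in even powers; it's symmetric under z → −z, forcing even powers of z.
3. Observable constraints: among the integer gridlines, it crosses the y-axis at y ∈ {-1, 1}; no z-intercept at any integer in the box.
4. Assembling these constraints gives the stated polynomial.

3*x^2 + y^2 - 1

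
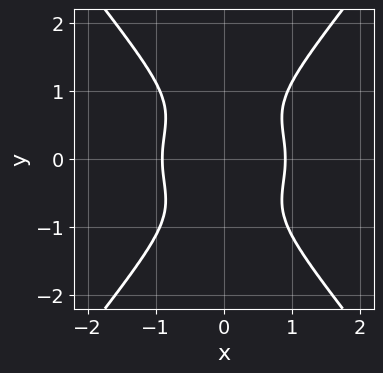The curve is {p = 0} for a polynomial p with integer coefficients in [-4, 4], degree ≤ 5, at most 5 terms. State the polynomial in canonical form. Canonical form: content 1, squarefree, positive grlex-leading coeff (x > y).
3*x^4 + 3*x^2*y^2 - 3*y^4 - 2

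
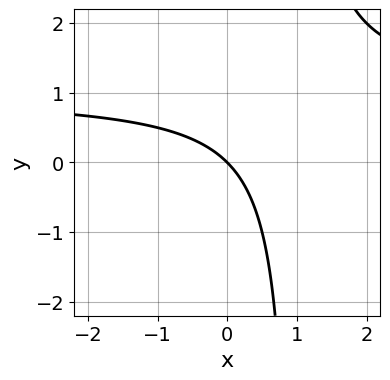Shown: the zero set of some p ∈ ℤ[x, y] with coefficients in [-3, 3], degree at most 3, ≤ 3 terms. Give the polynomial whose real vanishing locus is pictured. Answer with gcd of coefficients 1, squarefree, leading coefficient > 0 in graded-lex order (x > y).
The degree is 2 — a generic line meets the curve in up to 2 points.
Reading off the gridlines: it crosses the y-axis at the gridline y = 0; it meets the x-axis at x = 0 (among the integer gridlines).
Matching integer coefficients to the picture gives p.

x*y - x - y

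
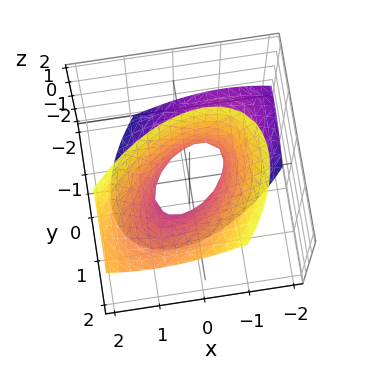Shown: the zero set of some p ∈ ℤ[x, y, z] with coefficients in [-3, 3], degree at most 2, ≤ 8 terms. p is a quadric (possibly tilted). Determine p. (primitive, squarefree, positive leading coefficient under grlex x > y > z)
2*x^2 - 2*x*y + 2*y^2 - 2*y*z - z^2 - 1

Degree: no degree-1 surface has this shape, so deg p = 2.
Against the integer gridlines: it misses every integer gridline on the z-axis.
Matching integer coefficients to the picture gives p.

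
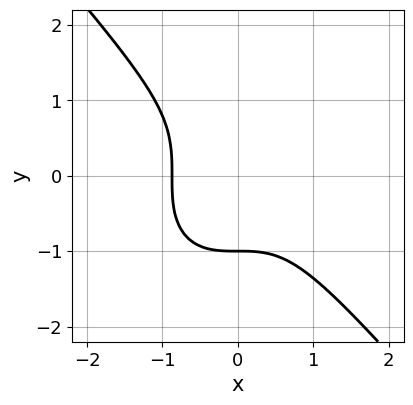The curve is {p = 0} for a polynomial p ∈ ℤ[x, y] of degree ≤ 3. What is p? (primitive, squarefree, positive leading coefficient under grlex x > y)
deg p = 3.
From the visible intercepts: it meets the y-axis at y = -1 (among the integer gridlines).
These observations pin down the coefficients.

3*x^3 + 2*y^3 + 2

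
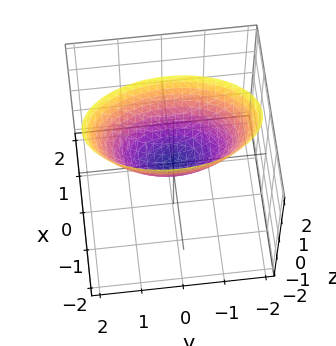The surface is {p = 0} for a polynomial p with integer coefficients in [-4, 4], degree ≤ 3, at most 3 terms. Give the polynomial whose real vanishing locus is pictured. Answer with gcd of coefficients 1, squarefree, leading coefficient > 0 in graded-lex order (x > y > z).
1. deg p = 2. A paraboloid; a quadric.
2. Symmetries: the x ↦ −x reflection is a symmetry, so x appears only in even powers; the y ↦ −y reflection is a symmetry, so y appears only in even powers.
3. Observable constraints: it meets the x-axis at x = 0 (among the integer gridlines); it meets the y-axis at y = 0 (among the integer gridlines).
4. Assembling these constraints gives the stated polynomial.

3*x^2 + y^2 - 2*z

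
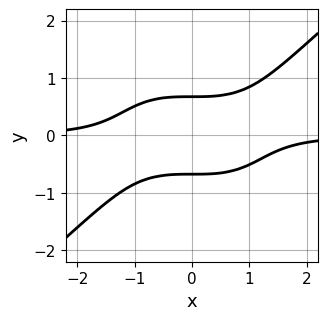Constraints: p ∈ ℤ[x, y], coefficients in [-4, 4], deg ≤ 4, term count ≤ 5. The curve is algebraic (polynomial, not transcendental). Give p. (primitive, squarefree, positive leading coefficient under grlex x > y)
2*x^3*y - 3*y^4 - 3*y^2 + 2

(a) Degree: the shape is more complex than any degree-3 curve, so deg p = 4.
(b) From the visible intercepts: the curve avoids every integer x-axis point in the box.
(c) Matching integer coefficients to the picture gives p.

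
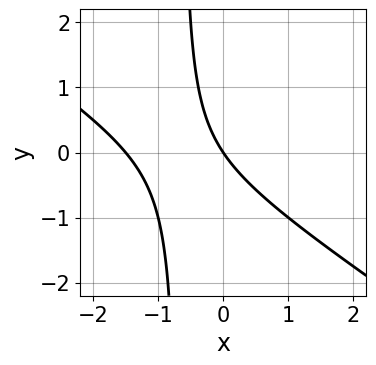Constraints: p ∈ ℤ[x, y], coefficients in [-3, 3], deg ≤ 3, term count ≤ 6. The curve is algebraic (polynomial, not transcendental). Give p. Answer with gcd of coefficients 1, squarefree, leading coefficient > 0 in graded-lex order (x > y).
The degree is 2 — no degree-1 curve has this shape.
Observable constraints: it meets the x-axis at x = 0 (among the integer gridlines); one y-axis crossing is at y = 0.
Solving for integer coefficients yields p as stated.

2*x^2 + 3*x*y + 3*x + 2*y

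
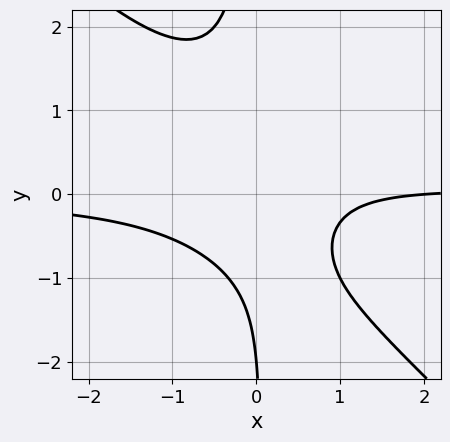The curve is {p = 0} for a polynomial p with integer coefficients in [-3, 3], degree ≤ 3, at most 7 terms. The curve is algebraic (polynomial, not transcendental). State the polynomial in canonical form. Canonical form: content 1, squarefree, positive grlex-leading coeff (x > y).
1. Degree: no degree-2 curve has this shape, so deg p = 3.
2. Observable constraints: it meets the y-axis at y = -2 (among the integer gridlines); it crosses the x-axis at the gridline x = 2.
3. These observations pin down the coefficients.

3*x^2*y + 3*x*y^2 - x + y + 2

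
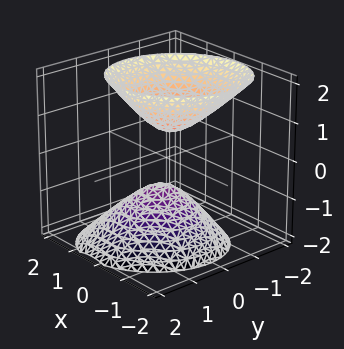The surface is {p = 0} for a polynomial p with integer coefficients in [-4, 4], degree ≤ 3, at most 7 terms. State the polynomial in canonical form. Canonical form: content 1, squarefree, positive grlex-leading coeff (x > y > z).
3*x^2 - x*y + 3*y^2 + y*z - 2*z^2 + 1

(a) The picture has 2 separate pieces. They look like related sheets of one shape, so recover p as a whole.
(b) Degree: the shape is more complex than any degree-1 surface, so deg p = 2.
(c) From the visible intercepts: no x-intercept at any integer in the box; it misses every integer gridline on the y-axis.
(d) Matching integer coefficients to the picture gives p.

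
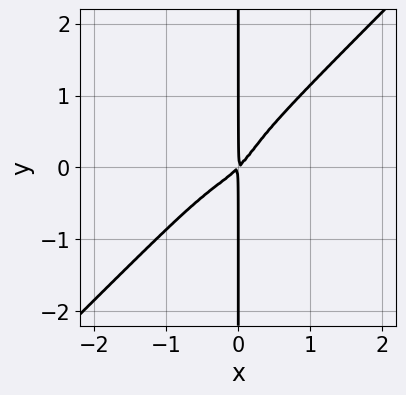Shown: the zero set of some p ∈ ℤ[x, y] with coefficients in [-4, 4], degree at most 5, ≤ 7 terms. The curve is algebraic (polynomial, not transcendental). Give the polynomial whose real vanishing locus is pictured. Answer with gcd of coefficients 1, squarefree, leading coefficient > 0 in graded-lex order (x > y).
2*x^4 - 2*x*y^3 + x^2*y + x^2 - x*y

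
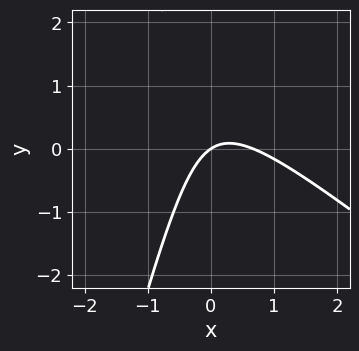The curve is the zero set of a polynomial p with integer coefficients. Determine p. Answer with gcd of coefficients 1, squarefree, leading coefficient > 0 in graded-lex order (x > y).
(a) Degree: a generic line meets the curve in up to 2 points, so deg p = 2.
(b) Checking where it meets the axes: it meets the x-axis at x = 0 (among the integer gridlines); it crosses the y-axis at the gridline y = 0.
(c) Fitting integer coefficients to these (and the overall shape) gives p.

3*x^2 + 3*x*y - y^2 - 2*x + 3*y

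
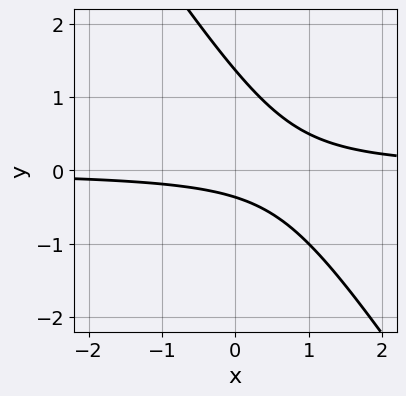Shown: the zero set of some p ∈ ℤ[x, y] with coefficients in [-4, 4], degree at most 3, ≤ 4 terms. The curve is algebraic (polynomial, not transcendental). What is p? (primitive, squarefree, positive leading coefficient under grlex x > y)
3*x*y + 2*y^2 - 2*y - 1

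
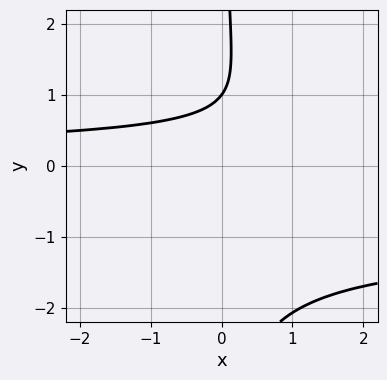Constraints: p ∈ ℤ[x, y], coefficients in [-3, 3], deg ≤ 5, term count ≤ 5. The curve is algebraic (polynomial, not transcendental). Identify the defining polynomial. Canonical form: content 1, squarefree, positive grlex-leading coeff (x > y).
2*x*y^3 + 2*x*y^2 - 3*y + 3

First, degree: no degree-3 curve has this shape, so deg p = 4.
Then, checking where it meets the axes: one y-axis crossing is at y = 1; it misses every integer gridline on the x-axis.
Finally, matching integer coefficients to the picture gives p.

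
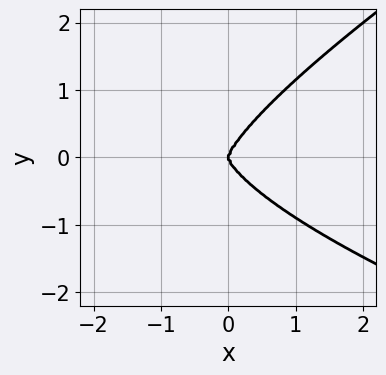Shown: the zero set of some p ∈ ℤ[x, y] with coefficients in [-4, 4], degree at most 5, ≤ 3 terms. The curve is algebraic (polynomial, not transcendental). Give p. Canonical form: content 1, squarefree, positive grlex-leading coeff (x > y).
x*y^3 - 2*y^4 + 2*x^3

deg p = 4. No degree-3 curve has this shape.
Observable constraints: it crosses the x-axis at the gridline x = 0; it meets the y-axis at y = 0 (among the integer gridlines).
Putting this together gives p.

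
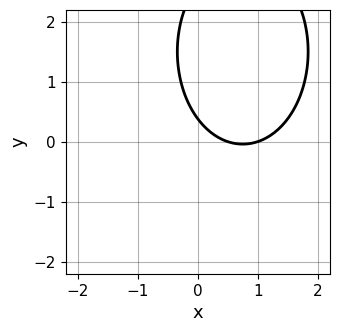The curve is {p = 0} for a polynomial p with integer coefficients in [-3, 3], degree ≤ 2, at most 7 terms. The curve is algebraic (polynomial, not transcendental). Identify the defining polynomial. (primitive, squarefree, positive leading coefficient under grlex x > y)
Degree: no degree-1 curve has this shape, so deg p = 2.
From the visible intercepts: it crosses the x-axis at the gridline x = 1.
Fitting integer coefficients to these (and the overall shape) gives p.

2*x^2 + y^2 - 3*x - 3*y + 1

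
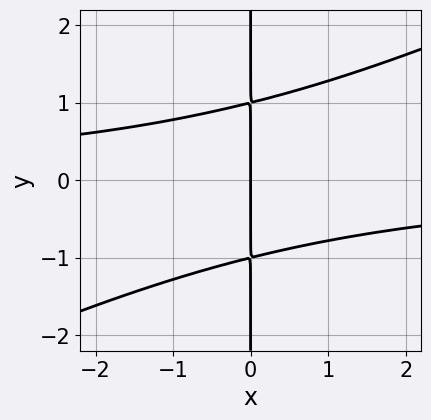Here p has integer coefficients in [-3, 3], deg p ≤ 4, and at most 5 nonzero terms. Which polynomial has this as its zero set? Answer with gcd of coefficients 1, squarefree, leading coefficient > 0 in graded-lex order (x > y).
x^2*y - 2*x*y^2 + 2*x

(a) deg p = 3. The shape is more complex than any degree-2 curve.
(b) Reading off the gridlines: every point of the y-axis in the box is on the curve; one x-axis crossing is at x = 0.
(c) Putting this together gives p.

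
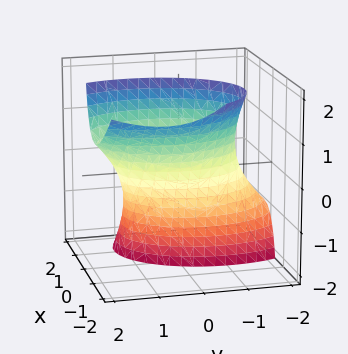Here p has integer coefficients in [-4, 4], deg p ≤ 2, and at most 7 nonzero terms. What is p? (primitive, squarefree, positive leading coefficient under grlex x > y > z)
2*x^2 + 2*x*z + y^2 - y*z - 2

(a) Degree: the shape is more complex than any degree-1 surface, so deg p = 2.
(b) Checking where it meets the axes: the x-axis gridline crossings are at x ∈ {-1, 1}; it misses every integer gridline on the z-axis.
(c) Together with the visible shape, these determine p as stated.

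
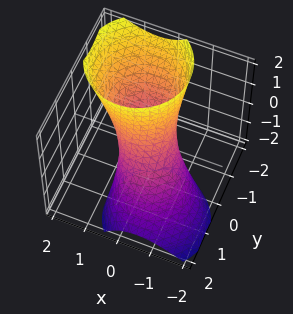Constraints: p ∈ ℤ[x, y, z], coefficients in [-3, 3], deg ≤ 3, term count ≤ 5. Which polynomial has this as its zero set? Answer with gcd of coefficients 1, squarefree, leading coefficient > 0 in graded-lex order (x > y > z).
3*x^2 - 2*x*z + 3*y^2 + 3*y*z - 2

(a) The degree is 2 — a generic line meets the surface in up to 2 points.
(b) Checking where it meets the axes: no z-intercept at any integer in the box.
(c) The integer polynomial consistent with all of this is the stated p.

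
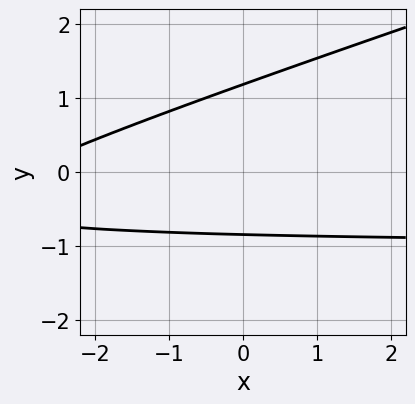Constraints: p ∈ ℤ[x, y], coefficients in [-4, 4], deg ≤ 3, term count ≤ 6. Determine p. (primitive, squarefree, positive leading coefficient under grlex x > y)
First, degree: no degree-1 curve has this shape, so deg p = 2.
Then, from the axis intercepts and sections: it misses every integer gridline on the x-axis.
Finally, together with the visible shape, these determine p as stated.

x*y - 3*y^2 + x + y + 3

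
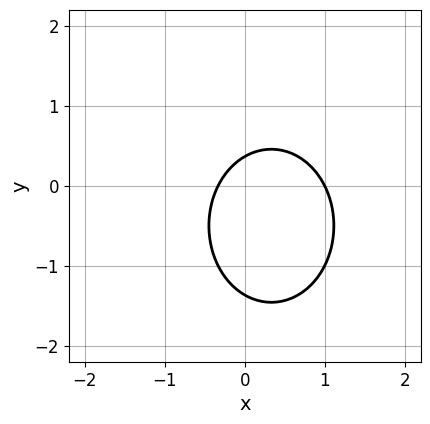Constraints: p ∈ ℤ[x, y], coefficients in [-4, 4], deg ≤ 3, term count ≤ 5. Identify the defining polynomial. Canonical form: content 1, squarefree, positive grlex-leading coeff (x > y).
(a) Degree: the shape is more complex than any degree-1 curve, so deg p = 2.
(b) Observable constraints: it meets the x-axis at x = 1 (among the integer gridlines).
(c) The integer polynomial consistent with all of this is the stated p.

3*x^2 + 2*y^2 - 2*x + 2*y - 1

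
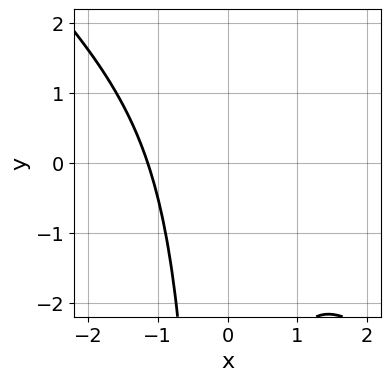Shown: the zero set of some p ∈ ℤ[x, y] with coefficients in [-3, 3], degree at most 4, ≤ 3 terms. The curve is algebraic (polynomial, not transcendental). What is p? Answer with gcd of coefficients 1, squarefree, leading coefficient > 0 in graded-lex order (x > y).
deg p = 3.
Against the integer gridlines: no y-intercept at any integer in the box.
The integer polynomial consistent with all of this is the stated p.

2*x^3 + 2*x^2*y + 3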